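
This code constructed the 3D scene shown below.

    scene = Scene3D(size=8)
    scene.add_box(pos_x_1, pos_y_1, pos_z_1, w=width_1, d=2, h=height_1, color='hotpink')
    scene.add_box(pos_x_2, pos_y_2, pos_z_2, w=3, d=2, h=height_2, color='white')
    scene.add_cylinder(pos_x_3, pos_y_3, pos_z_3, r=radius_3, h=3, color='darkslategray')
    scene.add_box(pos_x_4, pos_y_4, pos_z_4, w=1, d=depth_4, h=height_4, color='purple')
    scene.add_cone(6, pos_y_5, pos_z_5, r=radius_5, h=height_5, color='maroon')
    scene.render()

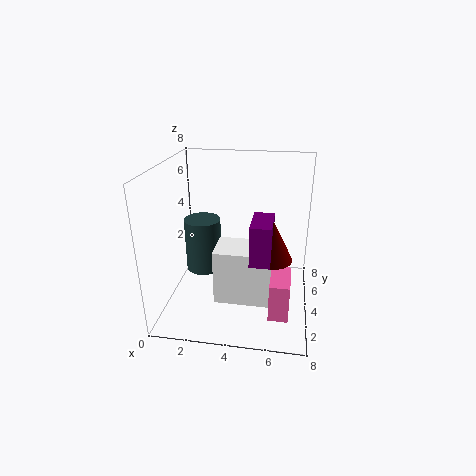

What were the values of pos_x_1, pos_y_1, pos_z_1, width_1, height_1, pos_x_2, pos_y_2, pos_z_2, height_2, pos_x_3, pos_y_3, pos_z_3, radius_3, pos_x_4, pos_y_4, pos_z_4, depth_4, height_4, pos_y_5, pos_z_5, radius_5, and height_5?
pos_x_1 = 6
pos_y_1 = 1
pos_z_1 = 1
width_1 = 1
height_1 = 2
pos_x_2 = 3
pos_y_2 = 2
pos_z_2 = 1
height_2 = 3
pos_x_3 = 2
pos_y_3 = 4
pos_z_3 = 2
radius_3 = 1
pos_x_4 = 5
pos_y_4 = 1
pos_z_4 = 4
depth_4 = 2
height_4 = 2
pos_y_5 = 2
pos_z_5 = 4
radius_5 = 1
height_5 = 2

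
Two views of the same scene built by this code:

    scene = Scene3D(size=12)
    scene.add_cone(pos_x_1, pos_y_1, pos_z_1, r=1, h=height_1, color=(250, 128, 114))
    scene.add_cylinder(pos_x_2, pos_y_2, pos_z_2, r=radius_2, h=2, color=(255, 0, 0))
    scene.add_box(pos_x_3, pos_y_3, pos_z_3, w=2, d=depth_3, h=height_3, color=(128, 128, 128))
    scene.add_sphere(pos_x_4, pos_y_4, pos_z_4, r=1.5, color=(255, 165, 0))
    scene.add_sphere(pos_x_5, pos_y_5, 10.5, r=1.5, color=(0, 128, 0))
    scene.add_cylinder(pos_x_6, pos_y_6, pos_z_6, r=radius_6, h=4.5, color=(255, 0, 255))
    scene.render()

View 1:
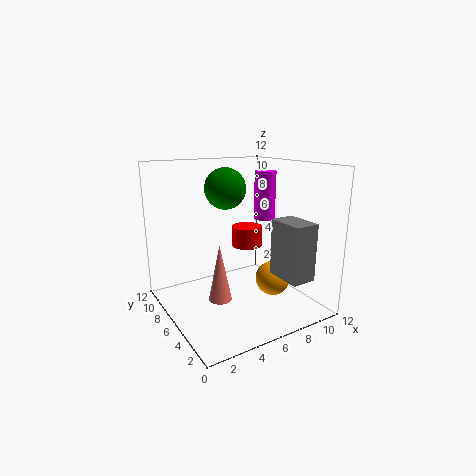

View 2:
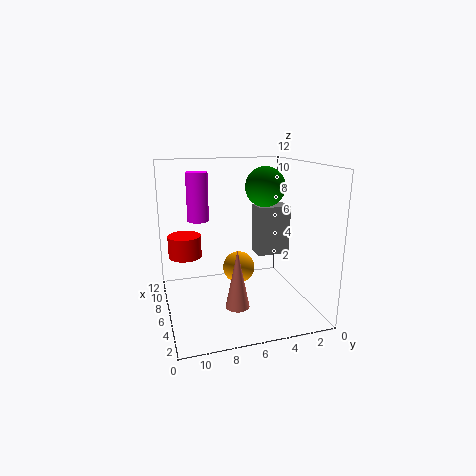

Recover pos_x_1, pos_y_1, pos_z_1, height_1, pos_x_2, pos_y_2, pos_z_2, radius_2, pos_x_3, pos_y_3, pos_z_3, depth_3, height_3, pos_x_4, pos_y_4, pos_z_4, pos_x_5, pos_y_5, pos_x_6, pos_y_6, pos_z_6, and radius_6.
pos_x_1 = 4.5, pos_y_1 = 6.5, pos_z_1 = 0.5, height_1 = 5, pos_x_2 = 9.5, pos_y_2 = 10, pos_z_2 = 3.5, radius_2 = 1.5, pos_x_3 = 7.5, pos_y_3 = 0.5, pos_z_3 = 3.5, depth_3 = 3, height_3 = 4.5, pos_x_4 = 9, pos_y_4 = 5, pos_z_4 = 2, pos_x_5 = 4, pos_y_5 = 4.5, pos_x_6 = 10.5, pos_y_6 = 8.5, pos_z_6 = 6.5, radius_6 = 1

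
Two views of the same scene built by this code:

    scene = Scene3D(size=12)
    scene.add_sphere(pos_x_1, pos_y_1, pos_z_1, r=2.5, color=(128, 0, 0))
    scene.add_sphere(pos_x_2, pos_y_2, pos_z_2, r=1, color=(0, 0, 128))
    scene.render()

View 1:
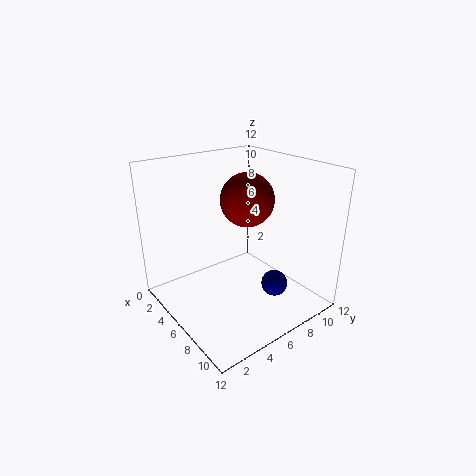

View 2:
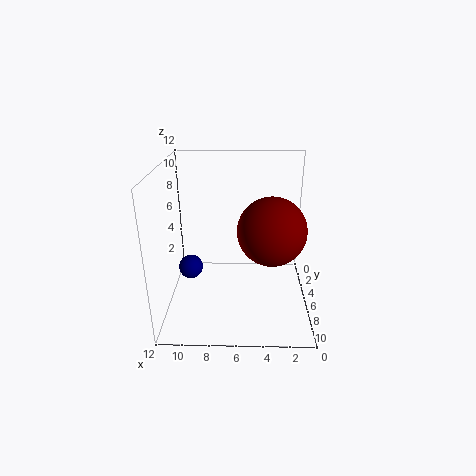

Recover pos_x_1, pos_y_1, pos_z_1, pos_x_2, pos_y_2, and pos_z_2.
pos_x_1 = 3.5, pos_y_1 = 9, pos_z_1 = 8, pos_x_2 = 10, pos_y_2 = 6.5, pos_z_2 = 3.5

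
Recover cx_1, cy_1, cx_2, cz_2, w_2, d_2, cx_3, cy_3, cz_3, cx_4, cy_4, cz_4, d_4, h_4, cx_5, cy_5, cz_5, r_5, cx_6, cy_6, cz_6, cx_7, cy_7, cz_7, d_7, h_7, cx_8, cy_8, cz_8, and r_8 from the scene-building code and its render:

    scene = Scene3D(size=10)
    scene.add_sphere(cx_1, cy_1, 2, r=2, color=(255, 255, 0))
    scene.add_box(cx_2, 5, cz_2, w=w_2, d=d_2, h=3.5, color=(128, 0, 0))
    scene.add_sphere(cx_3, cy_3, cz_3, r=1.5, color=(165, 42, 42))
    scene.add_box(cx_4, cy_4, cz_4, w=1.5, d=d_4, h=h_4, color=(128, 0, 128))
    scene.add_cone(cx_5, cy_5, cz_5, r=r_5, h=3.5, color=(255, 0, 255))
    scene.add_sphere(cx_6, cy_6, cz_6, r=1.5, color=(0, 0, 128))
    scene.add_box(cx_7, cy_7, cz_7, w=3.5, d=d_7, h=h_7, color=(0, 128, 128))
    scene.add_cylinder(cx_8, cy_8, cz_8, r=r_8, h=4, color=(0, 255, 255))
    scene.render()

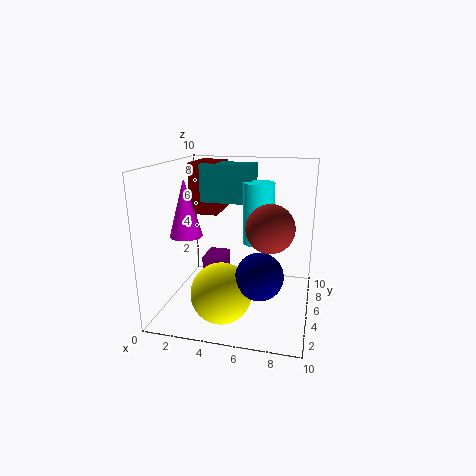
cx_1 = 4.5, cy_1 = 2.5, cx_2 = 1.5, cz_2 = 6.5, w_2 = 2, d_2 = 3, cx_3 = 7.5, cy_3 = 3, cz_3 = 6.5, cx_4 = 2.5, cy_4 = 4.5, cz_4 = 1.5, d_4 = 2, h_4 = 2, cx_5 = 2.5, cy_5 = 2, cz_5 = 6, r_5 = 1, cx_6 = 7, cy_6 = 2.5, cz_6 = 3.5, cx_7 = 2.5, cy_7 = 4.5, cz_7 = 7.5, d_7 = 2, h_7 = 2.5, cx_8 = 6.5, cy_8 = 4.5, cz_8 = 5, r_8 = 1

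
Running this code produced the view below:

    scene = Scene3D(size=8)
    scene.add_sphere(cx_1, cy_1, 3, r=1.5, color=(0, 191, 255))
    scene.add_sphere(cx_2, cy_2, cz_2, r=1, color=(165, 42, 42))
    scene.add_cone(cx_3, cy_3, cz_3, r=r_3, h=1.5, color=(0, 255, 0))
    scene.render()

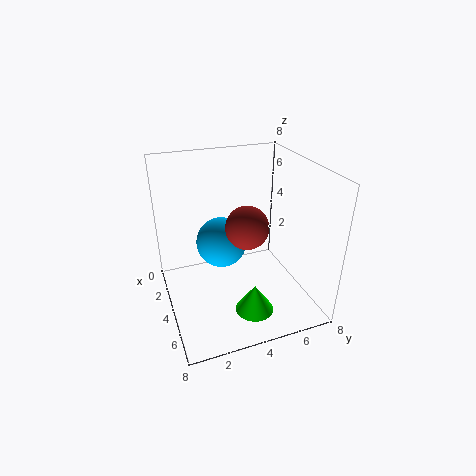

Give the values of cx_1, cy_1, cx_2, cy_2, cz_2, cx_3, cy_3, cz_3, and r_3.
cx_1 = 2.5, cy_1 = 3.5, cx_2 = 6.5, cy_2 = 3.5, cz_2 = 6, cx_3 = 6.5, cy_3 = 4, cz_3 = 1, r_3 = 1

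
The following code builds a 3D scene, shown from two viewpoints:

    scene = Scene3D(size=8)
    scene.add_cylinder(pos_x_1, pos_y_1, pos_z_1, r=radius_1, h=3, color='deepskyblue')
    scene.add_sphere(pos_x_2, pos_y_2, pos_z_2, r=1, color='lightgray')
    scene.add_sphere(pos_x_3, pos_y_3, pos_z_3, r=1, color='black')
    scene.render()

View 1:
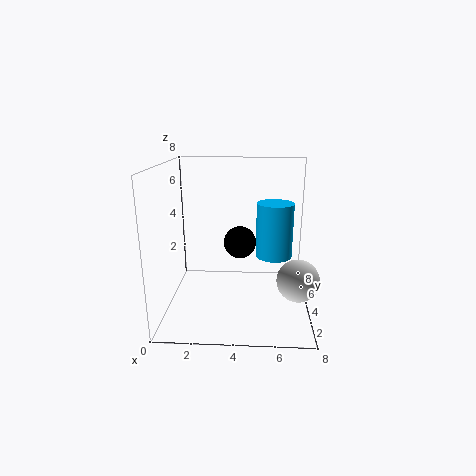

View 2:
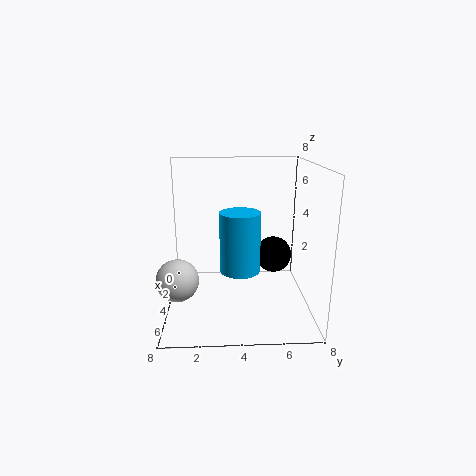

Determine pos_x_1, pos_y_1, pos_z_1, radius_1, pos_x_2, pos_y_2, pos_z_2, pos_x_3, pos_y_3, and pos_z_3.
pos_x_1 = 6; pos_y_1 = 4; pos_z_1 = 3; radius_1 = 1; pos_x_2 = 7; pos_y_2 = 1; pos_z_2 = 3; pos_x_3 = 4; pos_y_3 = 6; pos_z_3 = 3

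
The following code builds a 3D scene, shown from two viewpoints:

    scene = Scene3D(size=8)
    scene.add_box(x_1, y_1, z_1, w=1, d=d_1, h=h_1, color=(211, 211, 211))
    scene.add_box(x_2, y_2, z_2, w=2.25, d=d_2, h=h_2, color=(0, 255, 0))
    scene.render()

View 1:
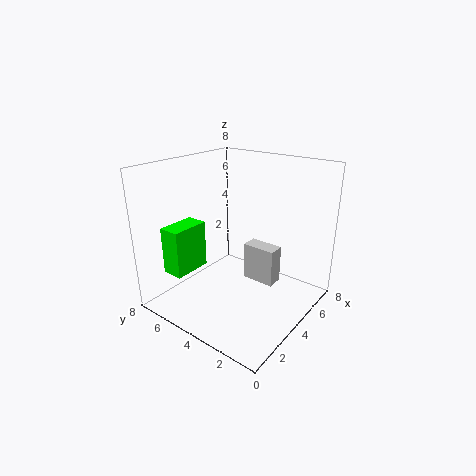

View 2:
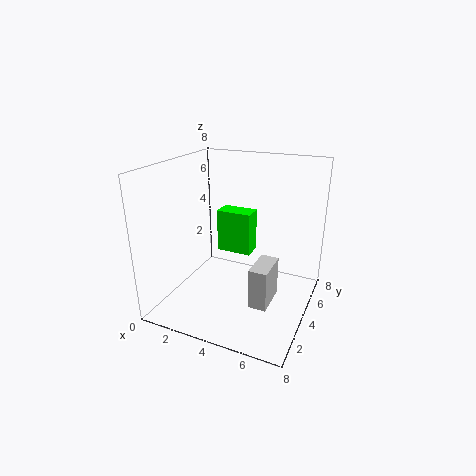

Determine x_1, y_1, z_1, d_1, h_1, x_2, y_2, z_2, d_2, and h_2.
x_1 = 5.25; y_1 = 2.5; z_1 = 0.75; d_1 = 2; h_1 = 2.25; x_2 = 1.5; y_2 = 6.25; z_2 = 1.75; d_2 = 1.25; h_2 = 2.75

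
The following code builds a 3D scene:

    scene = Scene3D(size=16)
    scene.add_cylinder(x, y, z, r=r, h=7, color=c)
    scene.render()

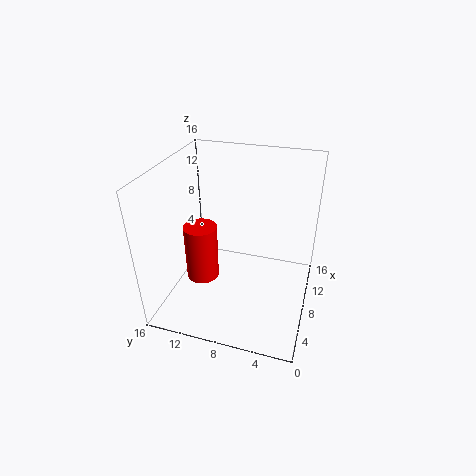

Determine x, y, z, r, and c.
x = 9; y = 13; z = 1; r = 2; c = 'red'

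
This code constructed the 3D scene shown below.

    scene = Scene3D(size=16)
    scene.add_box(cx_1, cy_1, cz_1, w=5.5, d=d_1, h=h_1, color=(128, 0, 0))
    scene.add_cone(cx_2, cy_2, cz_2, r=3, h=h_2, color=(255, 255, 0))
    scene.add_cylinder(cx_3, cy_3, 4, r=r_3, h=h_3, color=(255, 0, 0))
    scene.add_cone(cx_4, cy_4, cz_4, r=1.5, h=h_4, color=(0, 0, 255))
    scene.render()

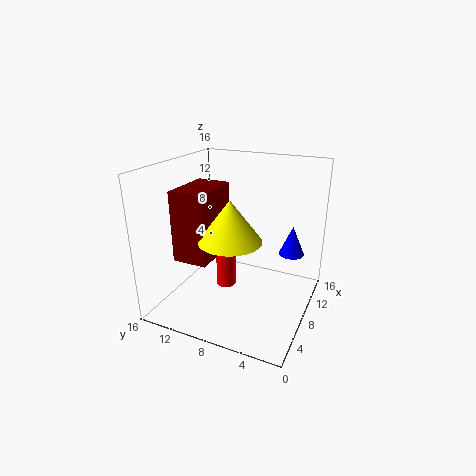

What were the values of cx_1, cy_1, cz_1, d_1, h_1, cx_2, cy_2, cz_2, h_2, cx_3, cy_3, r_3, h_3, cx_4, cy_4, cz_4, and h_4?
cx_1 = 1.5, cy_1 = 8.5, cz_1 = 7.5, d_1 = 3.5, h_1 = 7, cx_2 = 3, cy_2 = 6.5, cz_2 = 10, h_2 = 4, cx_3 = 5, cy_3 = 8, r_3 = 1, h_3 = 3.5, cx_4 = 12.5, cy_4 = 3, cz_4 = 5, h_4 = 3.5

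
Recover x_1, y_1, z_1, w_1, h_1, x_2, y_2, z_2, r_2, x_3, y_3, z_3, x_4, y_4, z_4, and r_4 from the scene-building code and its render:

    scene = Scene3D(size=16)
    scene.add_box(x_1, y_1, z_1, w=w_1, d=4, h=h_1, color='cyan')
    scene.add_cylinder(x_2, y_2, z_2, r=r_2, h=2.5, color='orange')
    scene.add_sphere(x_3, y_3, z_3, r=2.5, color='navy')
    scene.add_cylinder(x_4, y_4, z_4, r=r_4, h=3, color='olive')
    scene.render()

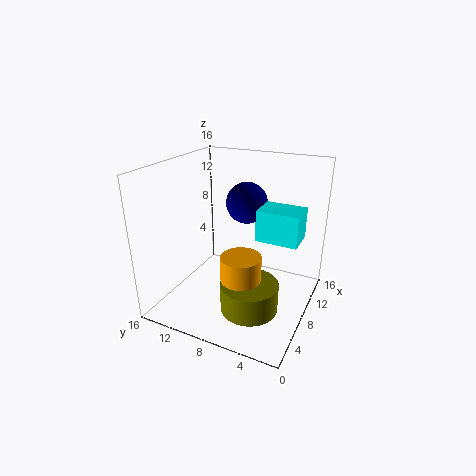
x_1 = 4.5, y_1 = 0.5, z_1 = 10, w_1 = 3, h_1 = 3, x_2 = 3.5, y_2 = 5.5, z_2 = 6, r_2 = 2, x_3 = 12.5, y_3 = 9, z_3 = 10.5, x_4 = 4.5, y_4 = 5, z_4 = 2, r_4 = 3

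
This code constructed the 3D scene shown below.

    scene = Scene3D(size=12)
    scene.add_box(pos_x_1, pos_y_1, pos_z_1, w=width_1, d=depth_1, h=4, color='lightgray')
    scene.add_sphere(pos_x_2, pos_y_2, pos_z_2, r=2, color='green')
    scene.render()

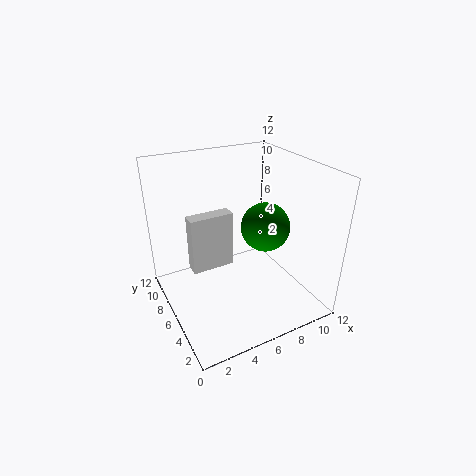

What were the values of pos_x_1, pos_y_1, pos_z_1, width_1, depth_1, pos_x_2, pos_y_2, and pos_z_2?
pos_x_1 = 1; pos_y_1 = 3; pos_z_1 = 6; width_1 = 3; depth_1 = 1; pos_x_2 = 8; pos_y_2 = 5; pos_z_2 = 7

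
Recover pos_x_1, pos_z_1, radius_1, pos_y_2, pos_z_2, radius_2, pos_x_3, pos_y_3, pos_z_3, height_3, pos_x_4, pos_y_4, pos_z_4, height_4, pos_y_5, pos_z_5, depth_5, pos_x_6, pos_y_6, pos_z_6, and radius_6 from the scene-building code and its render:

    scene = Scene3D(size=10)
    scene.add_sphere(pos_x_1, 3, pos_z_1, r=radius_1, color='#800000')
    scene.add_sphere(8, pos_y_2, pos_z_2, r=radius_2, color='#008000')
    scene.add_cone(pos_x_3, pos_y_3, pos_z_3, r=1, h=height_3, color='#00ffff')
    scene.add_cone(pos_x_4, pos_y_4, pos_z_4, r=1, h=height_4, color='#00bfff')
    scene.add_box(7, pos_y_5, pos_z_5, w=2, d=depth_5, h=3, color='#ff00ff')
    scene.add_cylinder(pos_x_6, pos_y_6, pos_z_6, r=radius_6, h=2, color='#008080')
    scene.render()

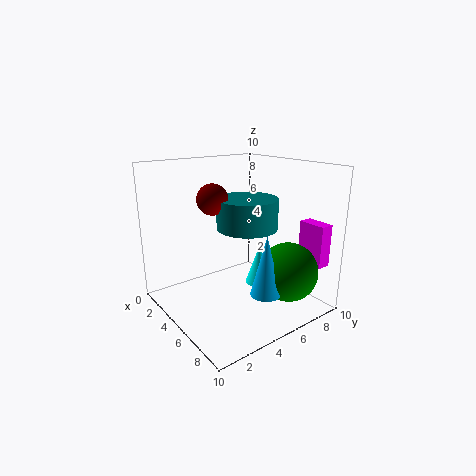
pos_x_1 = 5, pos_z_1 = 8, radius_1 = 1, pos_y_2 = 7, pos_z_2 = 3, radius_2 = 2, pos_x_3 = 5, pos_y_3 = 7, pos_z_3 = 1, height_3 = 3, pos_x_4 = 8, pos_y_4 = 5, pos_z_4 = 2, height_4 = 4, pos_y_5 = 9, pos_z_5 = 3, depth_5 = 1, pos_x_6 = 6, pos_y_6 = 5, pos_z_6 = 6, radius_6 = 2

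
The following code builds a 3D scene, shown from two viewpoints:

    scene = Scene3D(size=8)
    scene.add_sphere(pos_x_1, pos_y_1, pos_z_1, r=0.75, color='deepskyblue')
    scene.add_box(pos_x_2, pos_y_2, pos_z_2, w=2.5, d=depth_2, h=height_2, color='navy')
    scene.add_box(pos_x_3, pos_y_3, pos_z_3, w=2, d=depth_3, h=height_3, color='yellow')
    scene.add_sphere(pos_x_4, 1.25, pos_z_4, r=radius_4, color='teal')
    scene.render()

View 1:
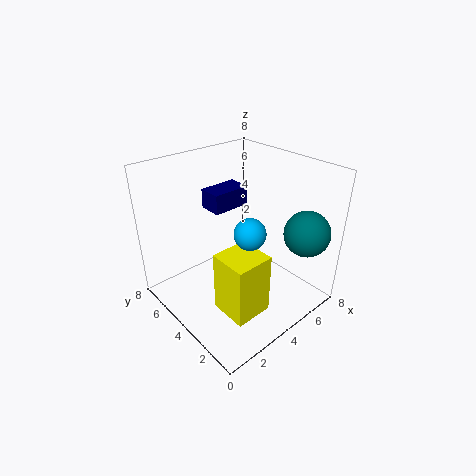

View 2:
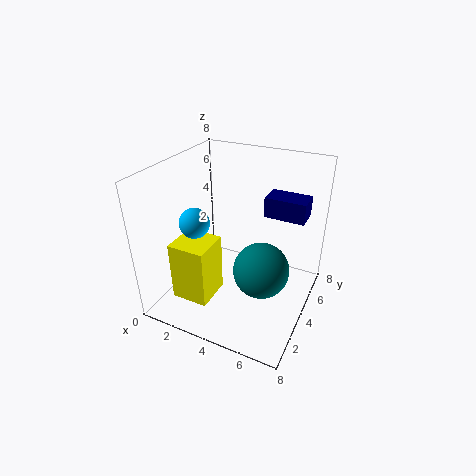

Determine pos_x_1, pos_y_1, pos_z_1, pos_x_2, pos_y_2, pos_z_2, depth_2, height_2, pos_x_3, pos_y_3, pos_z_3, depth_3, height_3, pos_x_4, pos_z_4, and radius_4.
pos_x_1 = 2.75, pos_y_1 = 1.75, pos_z_1 = 5.75, pos_x_2 = 4.5, pos_y_2 = 6.5, pos_z_2 = 4.25, depth_2 = 1.5, height_2 = 1.25, pos_x_3 = 1.5, pos_y_3 = 1, pos_z_3 = 1.25, depth_3 = 2, height_3 = 3.25, pos_x_4 = 6.5, pos_z_4 = 4.5, radius_4 = 1.25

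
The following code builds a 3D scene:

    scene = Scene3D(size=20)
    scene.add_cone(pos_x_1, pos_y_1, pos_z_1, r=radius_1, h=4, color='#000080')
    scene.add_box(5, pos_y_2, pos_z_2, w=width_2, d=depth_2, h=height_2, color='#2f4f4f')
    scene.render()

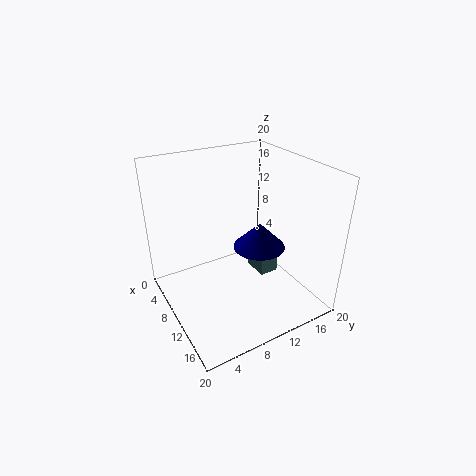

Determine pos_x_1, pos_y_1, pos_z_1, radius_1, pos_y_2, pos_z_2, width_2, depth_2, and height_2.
pos_x_1 = 8; pos_y_1 = 15; pos_z_1 = 6; radius_1 = 4; pos_y_2 = 15; pos_z_2 = 1; width_2 = 4; depth_2 = 3; height_2 = 4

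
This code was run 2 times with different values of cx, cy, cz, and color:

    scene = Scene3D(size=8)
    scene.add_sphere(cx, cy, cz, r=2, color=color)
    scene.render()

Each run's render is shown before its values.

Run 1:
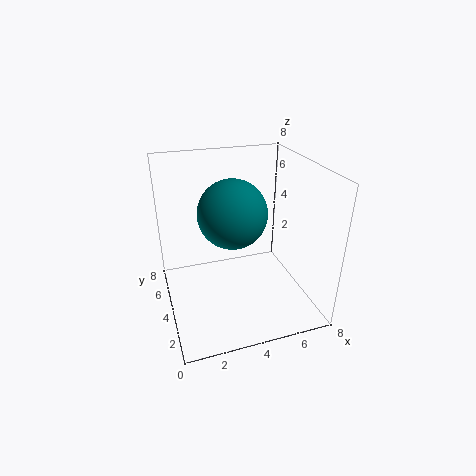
cx = 4; cy = 5; cz = 5; color = 'teal'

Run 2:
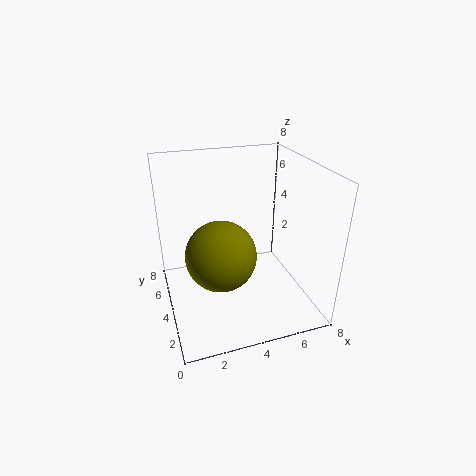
cx = 3; cy = 4; cz = 3; color = 'olive'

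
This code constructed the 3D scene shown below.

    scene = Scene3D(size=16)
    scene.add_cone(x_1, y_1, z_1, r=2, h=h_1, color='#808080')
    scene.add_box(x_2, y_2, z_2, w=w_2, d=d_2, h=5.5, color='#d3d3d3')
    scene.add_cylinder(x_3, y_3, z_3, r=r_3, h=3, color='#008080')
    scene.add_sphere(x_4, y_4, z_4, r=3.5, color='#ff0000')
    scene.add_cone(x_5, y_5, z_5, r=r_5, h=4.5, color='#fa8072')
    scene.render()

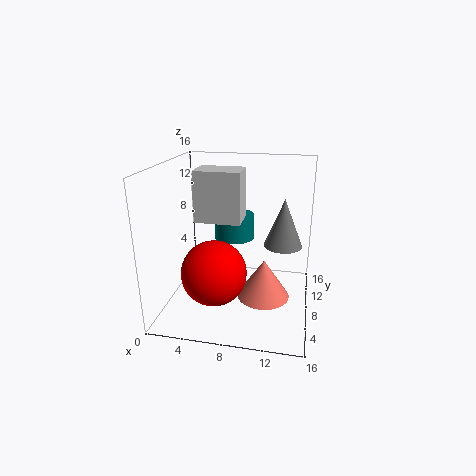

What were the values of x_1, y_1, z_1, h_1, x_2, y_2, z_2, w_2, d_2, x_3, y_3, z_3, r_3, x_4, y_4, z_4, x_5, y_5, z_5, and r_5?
x_1 = 13; y_1 = 7; z_1 = 8; h_1 = 5; x_2 = 3.5; y_2 = 6.5; z_2 = 10; w_2 = 5; d_2 = 3.5; x_3 = 6.5; y_3 = 13; z_3 = 6; r_3 = 2.5; x_4 = 6; y_4 = 5; z_4 = 5; x_5 = 11; y_5 = 8; z_5 = 1; r_5 = 3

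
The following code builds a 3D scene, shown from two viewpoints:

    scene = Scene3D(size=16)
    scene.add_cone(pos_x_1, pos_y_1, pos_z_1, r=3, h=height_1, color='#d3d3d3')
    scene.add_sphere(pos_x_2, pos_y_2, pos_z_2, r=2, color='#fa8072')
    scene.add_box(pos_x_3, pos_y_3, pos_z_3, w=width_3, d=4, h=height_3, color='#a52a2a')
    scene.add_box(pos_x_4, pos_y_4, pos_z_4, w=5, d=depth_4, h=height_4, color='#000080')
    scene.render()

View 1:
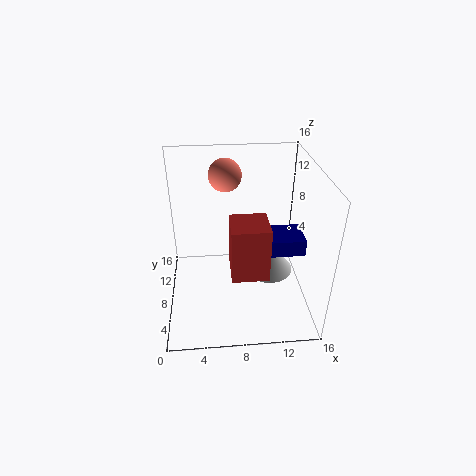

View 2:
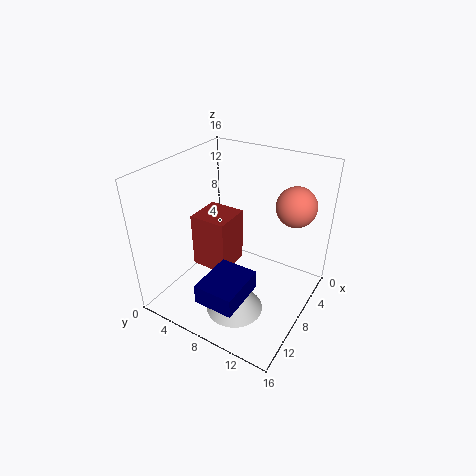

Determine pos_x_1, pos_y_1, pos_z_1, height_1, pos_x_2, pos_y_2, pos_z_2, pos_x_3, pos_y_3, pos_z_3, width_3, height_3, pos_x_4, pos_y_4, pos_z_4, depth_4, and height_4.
pos_x_1 = 12, pos_y_1 = 10, pos_z_1 = 2, height_1 = 4, pos_x_2 = 7, pos_y_2 = 14, pos_z_2 = 13, pos_x_3 = 7, pos_y_3 = 4, pos_z_3 = 5, width_3 = 4, height_3 = 6, pos_x_4 = 11, pos_y_4 = 8, pos_z_4 = 5, depth_4 = 4, height_4 = 2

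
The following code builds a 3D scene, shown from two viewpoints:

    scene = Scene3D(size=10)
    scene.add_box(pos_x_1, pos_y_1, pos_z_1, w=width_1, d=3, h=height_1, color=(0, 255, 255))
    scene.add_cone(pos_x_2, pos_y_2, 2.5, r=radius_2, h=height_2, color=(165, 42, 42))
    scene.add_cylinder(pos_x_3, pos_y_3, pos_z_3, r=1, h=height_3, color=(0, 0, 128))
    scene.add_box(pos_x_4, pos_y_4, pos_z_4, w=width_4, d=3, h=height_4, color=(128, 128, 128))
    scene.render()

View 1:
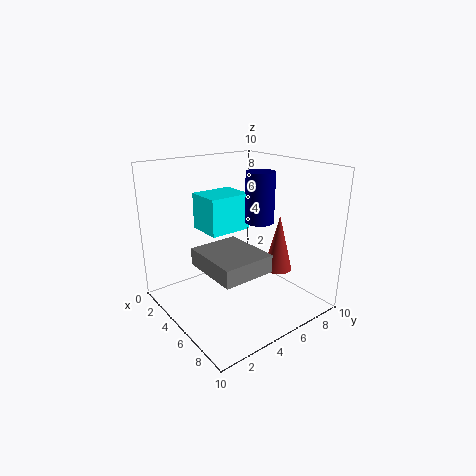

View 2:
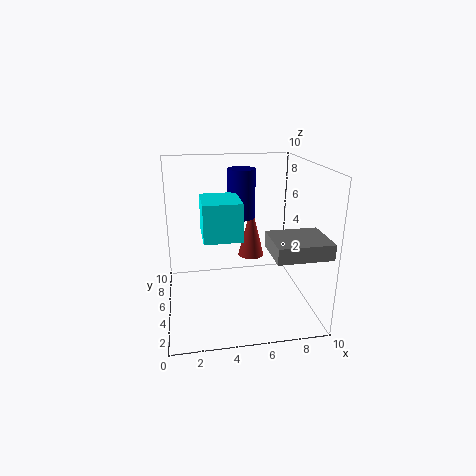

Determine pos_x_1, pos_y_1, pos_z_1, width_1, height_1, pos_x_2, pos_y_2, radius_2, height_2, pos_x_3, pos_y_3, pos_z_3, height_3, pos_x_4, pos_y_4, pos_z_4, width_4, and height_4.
pos_x_1 = 2.5, pos_y_1 = 3, pos_z_1 = 5.5, width_1 = 2.5, height_1 = 2.5, pos_x_2 = 6.5, pos_y_2 = 7.5, radius_2 = 1, height_2 = 4, pos_x_3 = 5.5, pos_y_3 = 6.5, pos_z_3 = 6, height_3 = 3.5, pos_x_4 = 6.5, pos_y_4 = 0.5, pos_z_4 = 5, width_4 = 3.5, height_4 = 1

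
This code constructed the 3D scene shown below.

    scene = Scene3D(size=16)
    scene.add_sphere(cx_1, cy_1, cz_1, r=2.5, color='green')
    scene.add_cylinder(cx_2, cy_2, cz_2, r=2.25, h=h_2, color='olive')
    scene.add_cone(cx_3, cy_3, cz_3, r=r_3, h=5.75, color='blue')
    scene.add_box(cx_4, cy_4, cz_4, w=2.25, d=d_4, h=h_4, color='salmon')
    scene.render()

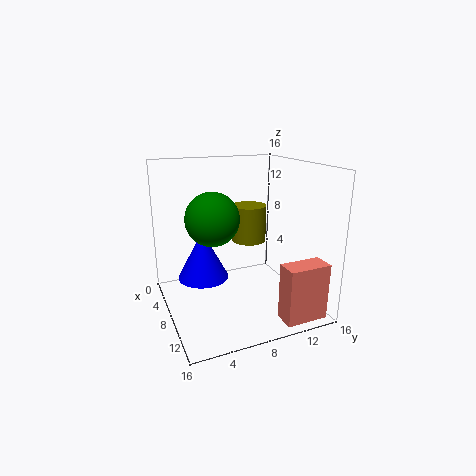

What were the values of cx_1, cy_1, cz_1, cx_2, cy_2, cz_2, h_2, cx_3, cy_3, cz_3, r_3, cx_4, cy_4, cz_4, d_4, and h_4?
cx_1 = 12, cy_1 = 3.75, cz_1 = 11.75, cx_2 = 2.25, cy_2 = 12, cz_2 = 5.25, h_2 = 4.75, cx_3 = 5, cy_3 = 4.75, cz_3 = 2.5, r_3 = 3, cx_4 = 13.5, cy_4 = 10.25, cz_4 = 0.75, d_4 = 4.5, h_4 = 6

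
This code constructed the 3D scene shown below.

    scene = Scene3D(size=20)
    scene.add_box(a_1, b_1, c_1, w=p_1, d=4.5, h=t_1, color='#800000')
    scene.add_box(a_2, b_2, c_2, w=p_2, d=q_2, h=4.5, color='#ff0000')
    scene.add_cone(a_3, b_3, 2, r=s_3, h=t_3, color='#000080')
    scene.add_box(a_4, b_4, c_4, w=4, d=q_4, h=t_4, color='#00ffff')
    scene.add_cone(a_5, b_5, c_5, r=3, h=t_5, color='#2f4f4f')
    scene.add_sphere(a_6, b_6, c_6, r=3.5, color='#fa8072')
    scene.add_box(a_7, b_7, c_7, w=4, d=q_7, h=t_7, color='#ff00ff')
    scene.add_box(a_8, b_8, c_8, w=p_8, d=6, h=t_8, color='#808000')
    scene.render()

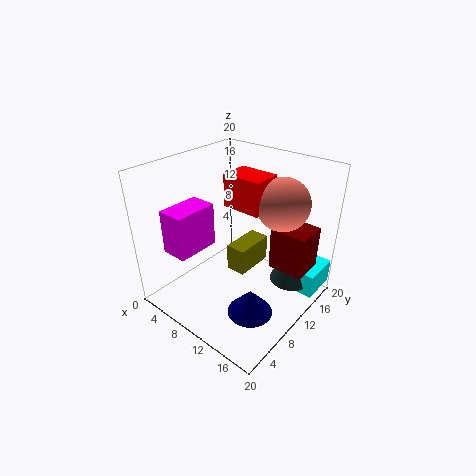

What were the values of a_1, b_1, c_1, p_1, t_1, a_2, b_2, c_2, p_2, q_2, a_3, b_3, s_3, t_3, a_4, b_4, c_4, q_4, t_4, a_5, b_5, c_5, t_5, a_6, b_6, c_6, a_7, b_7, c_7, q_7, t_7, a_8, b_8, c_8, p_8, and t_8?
a_1 = 14
b_1 = 12
c_1 = 6
p_1 = 5
t_1 = 6
a_2 = 8
b_2 = 9.5
c_2 = 14.5
p_2 = 5.5
q_2 = 4
a_3 = 15
b_3 = 6.5
s_3 = 3
t_3 = 3.5
a_4 = 16
b_4 = 14
c_4 = 2
q_4 = 5.5
t_4 = 3.5
a_5 = 16
b_5 = 15
c_5 = 3
t_5 = 7
a_6 = 15
b_6 = 13
c_6 = 15.5
a_7 = 1
b_7 = 4
c_7 = 7
q_7 = 6.5
t_7 = 6.5
a_8 = 7.5
b_8 = 10.5
c_8 = 3.5
p_8 = 3
t_8 = 4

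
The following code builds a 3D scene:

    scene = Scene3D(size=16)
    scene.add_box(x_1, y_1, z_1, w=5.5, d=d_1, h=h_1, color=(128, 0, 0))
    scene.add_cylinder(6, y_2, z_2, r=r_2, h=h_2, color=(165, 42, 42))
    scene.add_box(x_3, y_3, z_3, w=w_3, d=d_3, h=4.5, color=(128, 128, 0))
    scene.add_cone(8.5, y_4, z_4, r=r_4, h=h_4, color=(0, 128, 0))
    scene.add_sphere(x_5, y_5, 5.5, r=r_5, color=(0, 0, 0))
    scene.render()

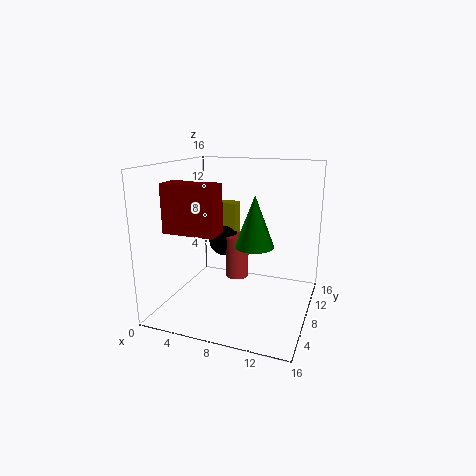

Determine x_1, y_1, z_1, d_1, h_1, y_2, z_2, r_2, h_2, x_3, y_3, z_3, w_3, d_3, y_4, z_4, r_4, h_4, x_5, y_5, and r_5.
x_1 = 2
y_1 = 2.5
z_1 = 9.5
d_1 = 2.5
h_1 = 5
y_2 = 13
z_2 = 1
r_2 = 1.5
h_2 = 5.5
x_3 = 1.5
y_3 = 13.5
z_3 = 6
w_3 = 4
d_3 = 2
y_4 = 12.5
z_4 = 5.5
r_4 = 2.5
h_4 = 6.5
x_5 = 4
y_5 = 13.5
r_5 = 2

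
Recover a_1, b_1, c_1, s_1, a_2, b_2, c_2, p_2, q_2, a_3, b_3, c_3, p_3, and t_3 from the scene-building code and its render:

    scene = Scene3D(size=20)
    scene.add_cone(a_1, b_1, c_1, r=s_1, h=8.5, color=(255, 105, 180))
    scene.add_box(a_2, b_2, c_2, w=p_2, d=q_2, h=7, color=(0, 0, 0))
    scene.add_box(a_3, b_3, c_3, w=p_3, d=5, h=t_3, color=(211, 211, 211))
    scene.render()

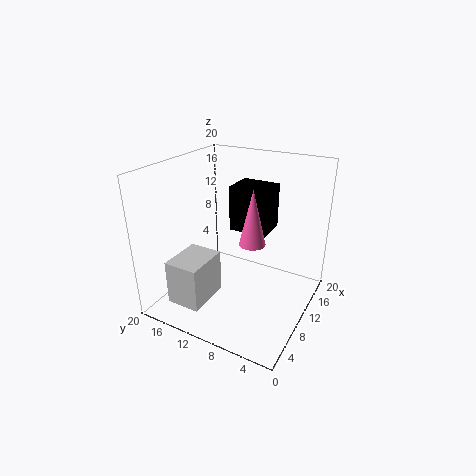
a_1 = 13.5
b_1 = 9.5
c_1 = 7.5
s_1 = 2
a_2 = 14.5
b_2 = 8
c_2 = 8.5
p_2 = 5
q_2 = 6
a_3 = 3.5
b_3 = 13
c_3 = 0.5
p_3 = 6.5
t_3 = 6.5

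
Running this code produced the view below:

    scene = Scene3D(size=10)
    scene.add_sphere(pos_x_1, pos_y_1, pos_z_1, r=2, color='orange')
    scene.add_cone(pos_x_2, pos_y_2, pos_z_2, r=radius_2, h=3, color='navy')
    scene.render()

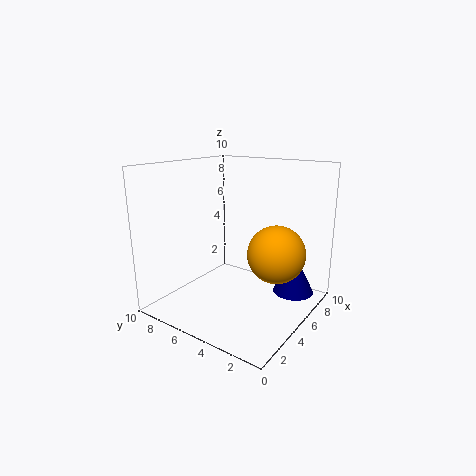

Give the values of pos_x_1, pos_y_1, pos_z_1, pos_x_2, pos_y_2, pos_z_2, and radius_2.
pos_x_1 = 6, pos_y_1 = 2.5, pos_z_1 = 4, pos_x_2 = 8, pos_y_2 = 2, pos_z_2 = 0.5, radius_2 = 1.5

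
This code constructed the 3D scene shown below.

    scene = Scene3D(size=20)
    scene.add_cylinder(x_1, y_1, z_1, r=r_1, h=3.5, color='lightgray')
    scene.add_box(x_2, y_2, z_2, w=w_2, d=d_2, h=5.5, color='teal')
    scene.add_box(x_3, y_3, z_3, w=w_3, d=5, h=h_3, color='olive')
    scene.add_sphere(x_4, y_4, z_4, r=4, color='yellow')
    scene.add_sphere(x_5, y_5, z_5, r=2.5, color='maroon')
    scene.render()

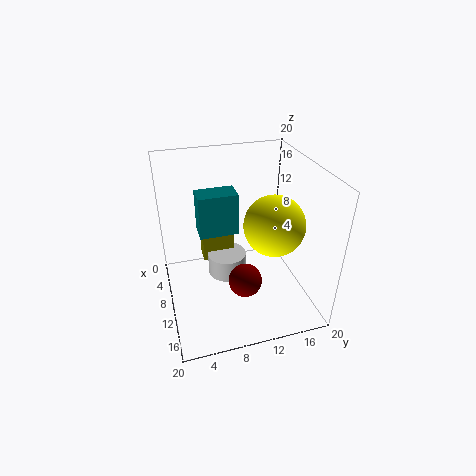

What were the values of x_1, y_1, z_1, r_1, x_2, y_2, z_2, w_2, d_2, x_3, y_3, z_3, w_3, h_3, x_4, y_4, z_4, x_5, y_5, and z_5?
x_1 = 5.5; y_1 = 9.5; z_1 = 1; r_1 = 3; x_2 = 9; y_2 = 4.5; z_2 = 12; w_2 = 3; d_2 = 5; x_3 = 2; y_3 = 6; z_3 = 3; w_3 = 2.5; h_3 = 5; x_4 = 13; y_4 = 14; z_4 = 13; x_5 = 10.5; y_5 = 11; z_5 = 2.5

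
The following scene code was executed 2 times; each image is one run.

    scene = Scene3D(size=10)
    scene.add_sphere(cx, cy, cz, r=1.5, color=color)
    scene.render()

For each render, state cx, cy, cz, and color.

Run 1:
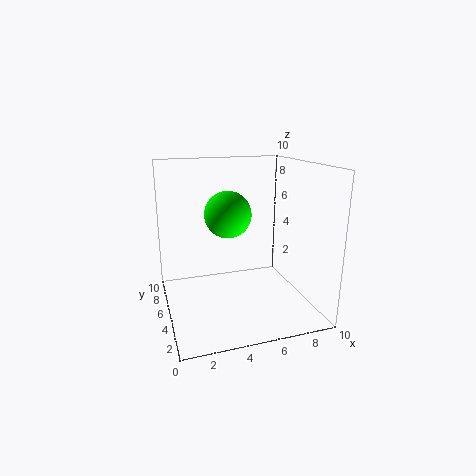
cx = 4; cy = 4; cz = 7; color = 'lime'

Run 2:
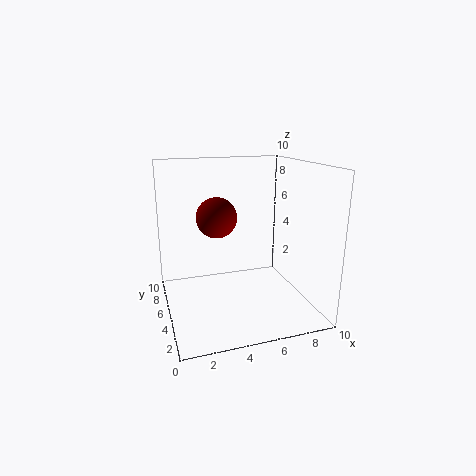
cx = 4; cy = 7; cz = 6; color = 'maroon'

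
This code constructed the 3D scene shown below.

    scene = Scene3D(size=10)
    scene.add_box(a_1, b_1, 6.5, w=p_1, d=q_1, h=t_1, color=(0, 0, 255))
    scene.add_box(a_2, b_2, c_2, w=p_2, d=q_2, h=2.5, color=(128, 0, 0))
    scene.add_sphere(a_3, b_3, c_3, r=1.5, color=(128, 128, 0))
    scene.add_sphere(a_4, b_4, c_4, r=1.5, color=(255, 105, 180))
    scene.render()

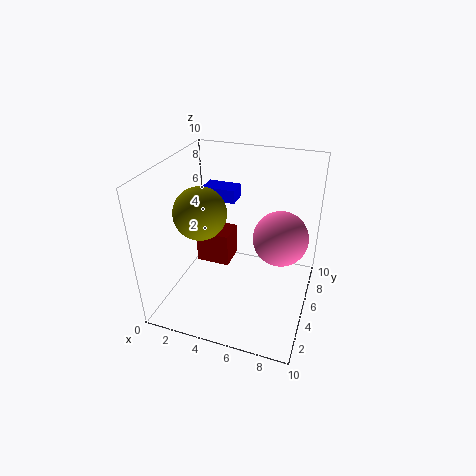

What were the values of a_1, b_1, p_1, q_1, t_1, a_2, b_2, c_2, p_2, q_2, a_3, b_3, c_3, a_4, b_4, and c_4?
a_1 = 1.5; b_1 = 7; p_1 = 2.5; q_1 = 1.5; t_1 = 1; a_2 = 1.5; b_2 = 5.5; c_2 = 2; p_2 = 2.5; q_2 = 2; a_3 = 4; b_3 = 1.5; c_3 = 8.5; a_4 = 8.5; b_4 = 2; c_4 = 7.5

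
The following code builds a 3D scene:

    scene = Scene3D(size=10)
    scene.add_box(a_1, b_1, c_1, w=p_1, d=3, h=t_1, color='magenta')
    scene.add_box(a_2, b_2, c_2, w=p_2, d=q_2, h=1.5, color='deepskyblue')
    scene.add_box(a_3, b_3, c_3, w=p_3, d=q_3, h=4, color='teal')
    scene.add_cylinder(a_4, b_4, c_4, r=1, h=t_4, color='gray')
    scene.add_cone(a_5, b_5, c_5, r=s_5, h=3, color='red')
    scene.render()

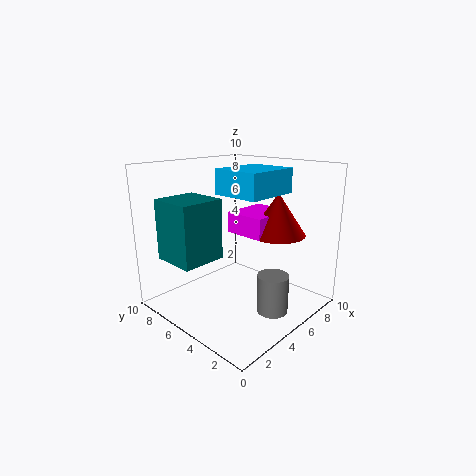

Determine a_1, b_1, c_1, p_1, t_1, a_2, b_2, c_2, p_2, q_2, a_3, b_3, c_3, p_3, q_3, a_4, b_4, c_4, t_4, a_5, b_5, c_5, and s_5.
a_1 = 5.5
b_1 = 3.5
c_1 = 5
p_1 = 3.5
t_1 = 1.5
a_2 = 2.5
b_2 = 1.5
c_2 = 8.5
p_2 = 3.5
q_2 = 3
a_3 = 0.5
b_3 = 5
c_3 = 4
p_3 = 3
q_3 = 3
a_4 = 4.5
b_4 = 1.5
c_4 = 1
t_4 = 2.5
a_5 = 7.5
b_5 = 3.5
c_5 = 5
s_5 = 2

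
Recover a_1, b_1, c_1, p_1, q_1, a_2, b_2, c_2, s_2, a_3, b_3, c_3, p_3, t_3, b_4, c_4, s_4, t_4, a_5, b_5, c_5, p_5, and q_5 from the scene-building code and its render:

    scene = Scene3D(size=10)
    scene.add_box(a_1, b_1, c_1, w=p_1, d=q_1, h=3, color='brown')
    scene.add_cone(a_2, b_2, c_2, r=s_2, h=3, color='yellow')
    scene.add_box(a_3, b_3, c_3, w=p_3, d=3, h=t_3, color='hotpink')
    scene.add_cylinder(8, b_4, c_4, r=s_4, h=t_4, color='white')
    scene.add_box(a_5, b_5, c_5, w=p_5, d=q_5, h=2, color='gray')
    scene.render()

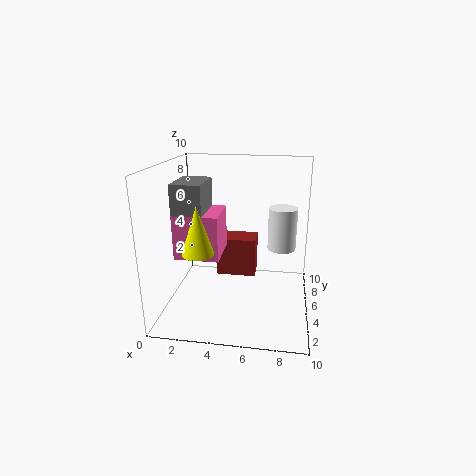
a_1 = 3; b_1 = 7; c_1 = 1; p_1 = 3; q_1 = 2; a_2 = 3; b_2 = 2; c_2 = 5; s_2 = 1; a_3 = 1; b_3 = 3; c_3 = 4; p_3 = 3; t_3 = 3; b_4 = 6; c_4 = 4; s_4 = 1; t_4 = 3; a_5 = 1; b_5 = 3; c_5 = 7; p_5 = 2; q_5 = 3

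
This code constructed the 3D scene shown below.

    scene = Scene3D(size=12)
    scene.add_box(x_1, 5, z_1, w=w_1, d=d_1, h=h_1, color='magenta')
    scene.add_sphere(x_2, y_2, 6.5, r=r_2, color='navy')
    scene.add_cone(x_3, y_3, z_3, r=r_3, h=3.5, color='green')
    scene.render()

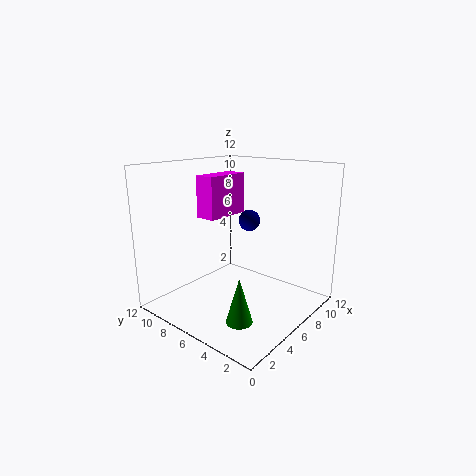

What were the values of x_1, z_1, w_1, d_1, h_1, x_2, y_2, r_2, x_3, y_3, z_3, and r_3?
x_1 = 2, z_1 = 8.5, w_1 = 3.5, d_1 = 1.5, h_1 = 3, x_2 = 9.5, y_2 = 7.5, r_2 = 1, x_3 = 2.5, y_3 = 3, z_3 = 1, r_3 = 1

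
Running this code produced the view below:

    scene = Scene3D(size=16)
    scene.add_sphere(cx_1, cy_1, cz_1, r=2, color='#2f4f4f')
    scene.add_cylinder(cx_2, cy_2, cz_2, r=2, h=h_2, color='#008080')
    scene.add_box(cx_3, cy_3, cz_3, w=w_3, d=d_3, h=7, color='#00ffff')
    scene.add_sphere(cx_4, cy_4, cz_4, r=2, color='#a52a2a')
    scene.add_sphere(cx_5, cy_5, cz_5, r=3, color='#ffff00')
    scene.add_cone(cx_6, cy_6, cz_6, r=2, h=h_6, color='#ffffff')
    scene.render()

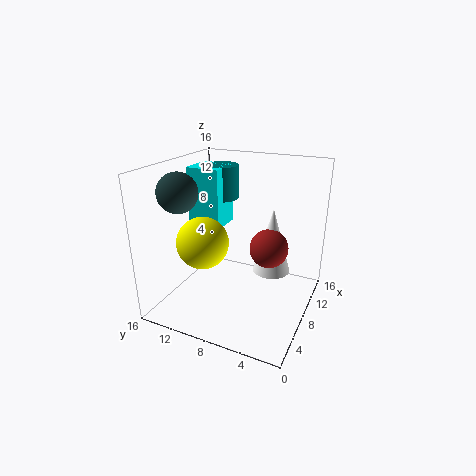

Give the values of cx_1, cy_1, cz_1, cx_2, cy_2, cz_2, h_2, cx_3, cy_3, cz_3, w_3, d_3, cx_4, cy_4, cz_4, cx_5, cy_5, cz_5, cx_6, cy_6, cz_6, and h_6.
cx_1 = 3, cy_1 = 12, cz_1 = 14, cx_2 = 12, cy_2 = 12, cz_2 = 11, h_2 = 4, cx_3 = 9, cy_3 = 11, cz_3 = 8, w_3 = 4, d_3 = 4, cx_4 = 7, cy_4 = 4, cz_4 = 8, cx_5 = 7, cy_5 = 12, cz_5 = 7, cx_6 = 8, cy_6 = 4, cz_6 = 5, h_6 = 7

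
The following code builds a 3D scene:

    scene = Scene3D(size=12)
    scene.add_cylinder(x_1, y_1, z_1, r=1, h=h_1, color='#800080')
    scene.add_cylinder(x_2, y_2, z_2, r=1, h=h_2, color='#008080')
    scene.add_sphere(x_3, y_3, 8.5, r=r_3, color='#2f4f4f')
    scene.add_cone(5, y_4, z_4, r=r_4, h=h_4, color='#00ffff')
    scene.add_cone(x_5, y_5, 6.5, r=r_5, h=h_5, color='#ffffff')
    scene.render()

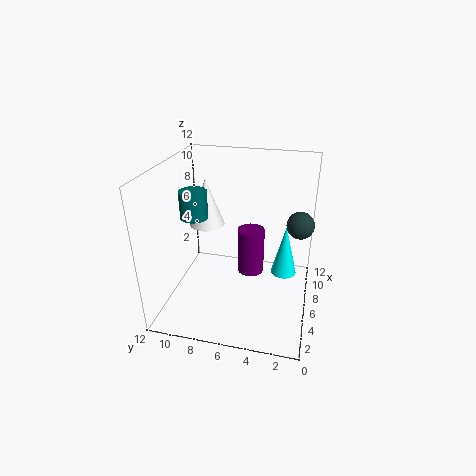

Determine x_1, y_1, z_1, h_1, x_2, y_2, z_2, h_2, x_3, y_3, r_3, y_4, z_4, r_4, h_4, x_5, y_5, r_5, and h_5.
x_1 = 4; y_1 = 4.5; z_1 = 4.5; h_1 = 3.5; x_2 = 3; y_2 = 8.5; z_2 = 9; h_2 = 2; x_3 = 4.5; y_3 = 1; r_3 = 1; y_4 = 2; z_4 = 4; r_4 = 1; h_4 = 4; x_5 = 7; y_5 = 9; r_5 = 1.5; h_5 = 4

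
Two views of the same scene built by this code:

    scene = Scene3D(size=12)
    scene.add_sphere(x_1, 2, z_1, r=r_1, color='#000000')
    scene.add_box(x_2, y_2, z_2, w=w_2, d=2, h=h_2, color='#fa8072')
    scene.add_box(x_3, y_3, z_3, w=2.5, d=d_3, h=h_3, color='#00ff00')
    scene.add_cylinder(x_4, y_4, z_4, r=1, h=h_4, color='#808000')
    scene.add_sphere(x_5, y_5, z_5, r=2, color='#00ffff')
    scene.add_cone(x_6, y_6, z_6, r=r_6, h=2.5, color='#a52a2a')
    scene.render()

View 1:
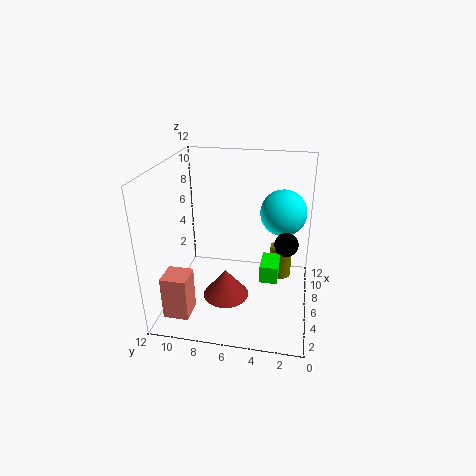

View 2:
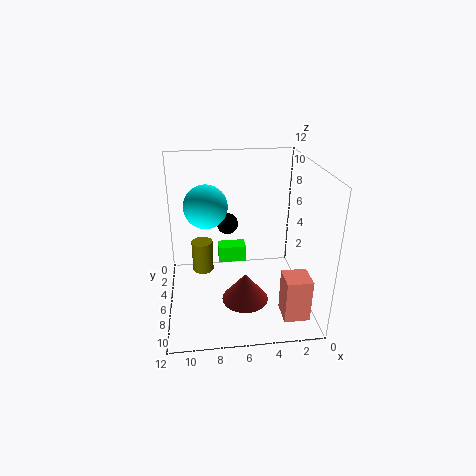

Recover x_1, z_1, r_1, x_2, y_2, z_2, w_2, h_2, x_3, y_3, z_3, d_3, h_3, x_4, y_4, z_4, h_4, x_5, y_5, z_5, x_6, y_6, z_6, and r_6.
x_1 = 6.5
z_1 = 5.5
r_1 = 1
x_2 = 1
y_2 = 9
z_2 = 1
w_2 = 2
h_2 = 3.5
x_3 = 5
y_3 = 2.5
z_3 = 2.5
d_3 = 1.5
h_3 = 1.5
x_4 = 9
y_4 = 2.5
z_4 = 1
h_4 = 3
x_5 = 8.5
y_5 = 2.5
z_5 = 7.5
x_6 = 5.5
y_6 = 7
z_6 = 0.5
r_6 = 2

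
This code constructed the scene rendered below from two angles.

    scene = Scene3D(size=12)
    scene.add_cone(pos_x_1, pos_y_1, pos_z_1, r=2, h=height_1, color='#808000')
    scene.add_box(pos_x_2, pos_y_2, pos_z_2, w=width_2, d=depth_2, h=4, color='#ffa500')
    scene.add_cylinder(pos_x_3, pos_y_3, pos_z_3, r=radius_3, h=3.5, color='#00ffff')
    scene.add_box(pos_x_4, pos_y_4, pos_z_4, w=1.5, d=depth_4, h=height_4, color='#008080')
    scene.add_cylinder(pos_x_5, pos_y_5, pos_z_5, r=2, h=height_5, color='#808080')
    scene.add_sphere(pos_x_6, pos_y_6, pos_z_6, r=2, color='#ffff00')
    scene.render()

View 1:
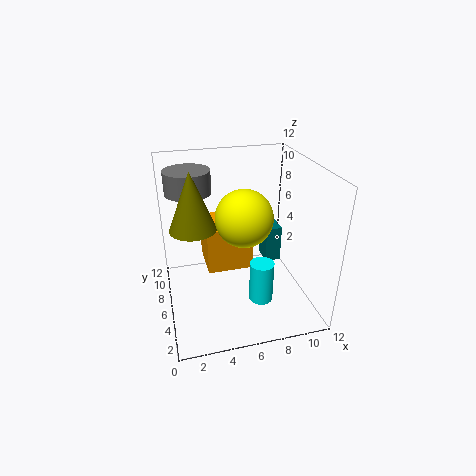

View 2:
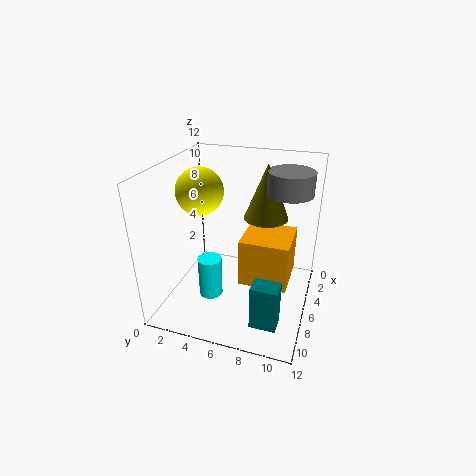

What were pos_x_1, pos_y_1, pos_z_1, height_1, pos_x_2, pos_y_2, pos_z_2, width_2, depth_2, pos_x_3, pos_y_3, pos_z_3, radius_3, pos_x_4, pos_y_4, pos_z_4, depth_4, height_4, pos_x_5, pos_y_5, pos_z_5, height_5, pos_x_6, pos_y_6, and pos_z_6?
pos_x_1 = 2.5
pos_y_1 = 7.5
pos_z_1 = 6.5
height_1 = 5
pos_x_2 = 3.5
pos_y_2 = 6.5
pos_z_2 = 2.5
width_2 = 4
depth_2 = 4
pos_x_3 = 7.5
pos_y_3 = 4
pos_z_3 = 1
radius_3 = 1
pos_x_4 = 9.5
pos_y_4 = 8.5
pos_z_4 = 1.5
depth_4 = 2
height_4 = 3.5
pos_x_5 = 2.5
pos_y_5 = 9.5
pos_z_5 = 9
height_5 = 2
pos_x_6 = 5.5
pos_y_6 = 2.5
pos_z_6 = 9.5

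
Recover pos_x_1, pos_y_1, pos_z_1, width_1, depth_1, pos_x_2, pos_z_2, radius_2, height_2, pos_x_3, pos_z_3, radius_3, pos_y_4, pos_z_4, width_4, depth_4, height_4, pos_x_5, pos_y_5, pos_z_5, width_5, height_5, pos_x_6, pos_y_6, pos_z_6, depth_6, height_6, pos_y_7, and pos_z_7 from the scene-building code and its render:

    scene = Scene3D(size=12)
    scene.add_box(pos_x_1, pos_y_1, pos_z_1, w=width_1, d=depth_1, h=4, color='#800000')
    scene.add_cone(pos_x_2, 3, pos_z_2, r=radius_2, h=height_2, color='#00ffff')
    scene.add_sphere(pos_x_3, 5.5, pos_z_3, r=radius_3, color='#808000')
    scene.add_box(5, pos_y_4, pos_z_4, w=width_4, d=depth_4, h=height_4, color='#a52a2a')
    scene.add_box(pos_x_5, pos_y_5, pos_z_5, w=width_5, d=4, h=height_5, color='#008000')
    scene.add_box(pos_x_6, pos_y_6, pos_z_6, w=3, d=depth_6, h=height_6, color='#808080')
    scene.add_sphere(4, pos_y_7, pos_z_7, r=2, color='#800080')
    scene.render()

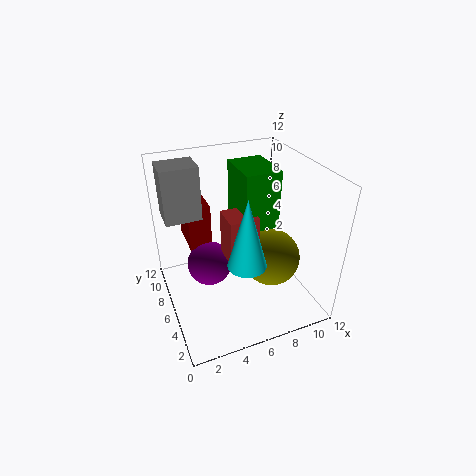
pos_x_1 = 2.5, pos_y_1 = 8.5, pos_z_1 = 4, width_1 = 2, depth_1 = 3.5, pos_x_2 = 5.5, pos_z_2 = 5.5, radius_2 = 1.5, height_2 = 5.5, pos_x_3 = 9, pos_z_3 = 3.5, radius_3 = 2.5, pos_y_4 = 5, pos_z_4 = 4, width_4 = 2.5, depth_4 = 2.5, height_4 = 4, pos_x_5 = 6.5, pos_y_5 = 5.5, pos_z_5 = 6.5, width_5 = 3, height_5 = 5, pos_x_6 = 0.5, pos_y_6 = 7.5, pos_z_6 = 7.5, depth_6 = 2.5, height_6 = 4.5, pos_y_7 = 8, pos_z_7 = 2.5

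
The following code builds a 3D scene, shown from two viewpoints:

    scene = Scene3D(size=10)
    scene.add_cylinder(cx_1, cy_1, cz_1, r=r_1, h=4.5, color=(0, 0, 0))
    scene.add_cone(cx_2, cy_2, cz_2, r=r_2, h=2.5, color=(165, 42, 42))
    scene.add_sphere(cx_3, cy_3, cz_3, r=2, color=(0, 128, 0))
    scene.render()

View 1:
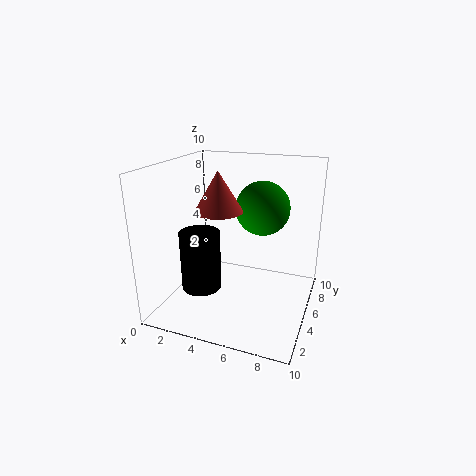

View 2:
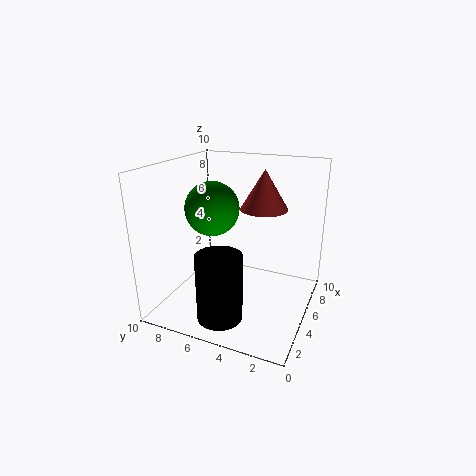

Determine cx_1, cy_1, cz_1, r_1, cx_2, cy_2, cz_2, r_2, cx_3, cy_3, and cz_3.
cx_1 = 2, cy_1 = 5, cz_1 = 0.5, r_1 = 1.5, cx_2 = 4.5, cy_2 = 3, cz_2 = 7.5, r_2 = 1.5, cx_3 = 6, cy_3 = 7.5, cz_3 = 6.5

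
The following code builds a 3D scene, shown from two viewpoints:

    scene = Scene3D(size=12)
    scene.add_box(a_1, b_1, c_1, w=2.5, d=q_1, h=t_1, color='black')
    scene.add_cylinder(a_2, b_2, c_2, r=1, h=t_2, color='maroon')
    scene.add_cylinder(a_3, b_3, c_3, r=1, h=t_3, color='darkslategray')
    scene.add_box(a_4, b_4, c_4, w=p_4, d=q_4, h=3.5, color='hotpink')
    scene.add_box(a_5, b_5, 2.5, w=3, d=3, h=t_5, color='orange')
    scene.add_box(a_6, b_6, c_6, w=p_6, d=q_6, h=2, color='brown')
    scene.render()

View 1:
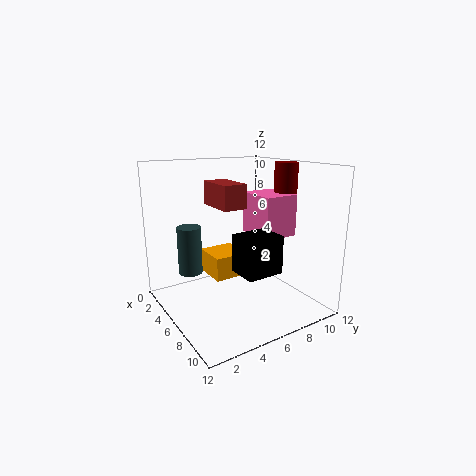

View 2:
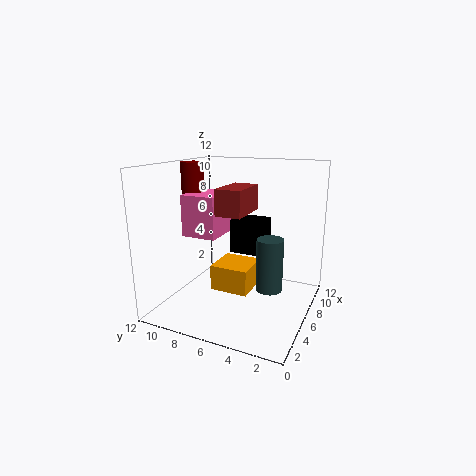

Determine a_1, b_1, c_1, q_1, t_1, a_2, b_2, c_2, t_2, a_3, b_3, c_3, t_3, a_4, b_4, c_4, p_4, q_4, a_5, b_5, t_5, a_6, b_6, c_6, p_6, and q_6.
a_1 = 7.5; b_1 = 4.5; c_1 = 4; q_1 = 3; t_1 = 3; a_2 = 6.5; b_2 = 10.5; c_2 = 7; t_2 = 5; a_3 = 4; b_3 = 2.5; c_3 = 3; t_3 = 4; a_4 = 4.5; b_4 = 7.5; c_4 = 6; p_4 = 3.5; q_4 = 3; a_5 = 3; b_5 = 4; t_5 = 2; a_6 = 3; b_6 = 4.5; c_6 = 8.5; p_6 = 3.5; q_6 = 2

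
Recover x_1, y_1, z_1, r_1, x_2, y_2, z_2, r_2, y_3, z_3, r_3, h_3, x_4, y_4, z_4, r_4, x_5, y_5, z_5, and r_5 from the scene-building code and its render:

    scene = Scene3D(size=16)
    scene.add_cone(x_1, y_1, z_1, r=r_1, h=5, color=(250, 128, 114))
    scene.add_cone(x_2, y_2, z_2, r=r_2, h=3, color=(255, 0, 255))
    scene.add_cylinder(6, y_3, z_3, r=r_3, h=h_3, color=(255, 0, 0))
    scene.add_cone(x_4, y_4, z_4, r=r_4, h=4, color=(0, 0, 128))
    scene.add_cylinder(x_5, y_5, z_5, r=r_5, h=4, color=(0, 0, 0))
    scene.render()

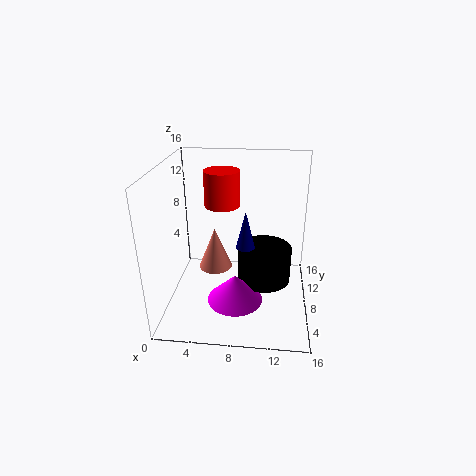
x_1 = 5, y_1 = 10, z_1 = 3, r_1 = 2, x_2 = 8, y_2 = 5, z_2 = 2, r_2 = 3, y_3 = 10, z_3 = 11, r_3 = 2, h_3 = 4, x_4 = 9, y_4 = 6, z_4 = 8, r_4 = 1, x_5 = 11, y_5 = 8, z_5 = 3, r_5 = 3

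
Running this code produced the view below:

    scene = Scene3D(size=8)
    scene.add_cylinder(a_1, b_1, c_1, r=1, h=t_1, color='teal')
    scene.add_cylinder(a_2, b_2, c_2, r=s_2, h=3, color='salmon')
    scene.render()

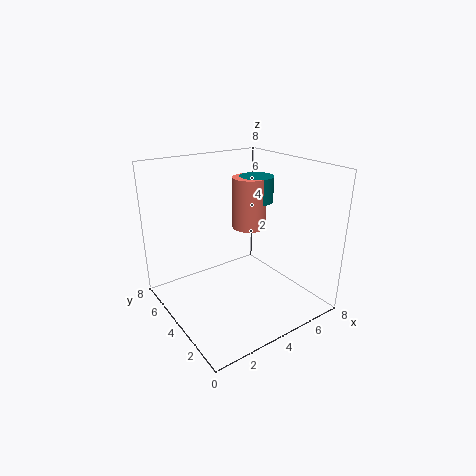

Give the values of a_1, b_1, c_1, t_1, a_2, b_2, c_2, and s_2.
a_1 = 6; b_1 = 5; c_1 = 5.5; t_1 = 1.5; a_2 = 5.5; b_2 = 5; c_2 = 4; s_2 = 1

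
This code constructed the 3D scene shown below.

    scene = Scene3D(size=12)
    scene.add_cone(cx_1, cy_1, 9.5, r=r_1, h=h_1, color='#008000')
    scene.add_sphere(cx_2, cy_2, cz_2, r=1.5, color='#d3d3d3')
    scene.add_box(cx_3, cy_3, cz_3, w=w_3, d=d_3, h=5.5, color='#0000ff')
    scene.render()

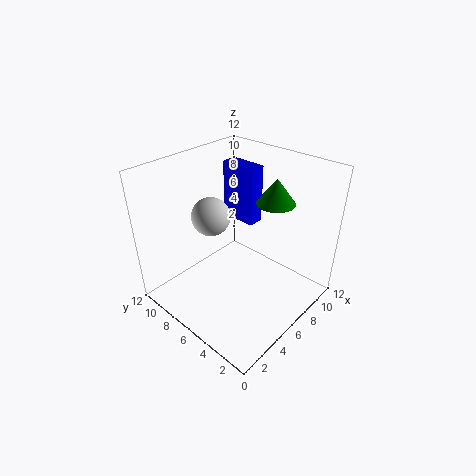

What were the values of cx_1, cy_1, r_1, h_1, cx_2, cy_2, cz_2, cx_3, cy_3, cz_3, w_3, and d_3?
cx_1 = 7.5; cy_1 = 3.5; r_1 = 1.5; h_1 = 2; cx_2 = 4; cy_2 = 7; cz_2 = 8.5; cx_3 = 9.5; cy_3 = 7.5; cz_3 = 5; w_3 = 1.5; d_3 = 3.5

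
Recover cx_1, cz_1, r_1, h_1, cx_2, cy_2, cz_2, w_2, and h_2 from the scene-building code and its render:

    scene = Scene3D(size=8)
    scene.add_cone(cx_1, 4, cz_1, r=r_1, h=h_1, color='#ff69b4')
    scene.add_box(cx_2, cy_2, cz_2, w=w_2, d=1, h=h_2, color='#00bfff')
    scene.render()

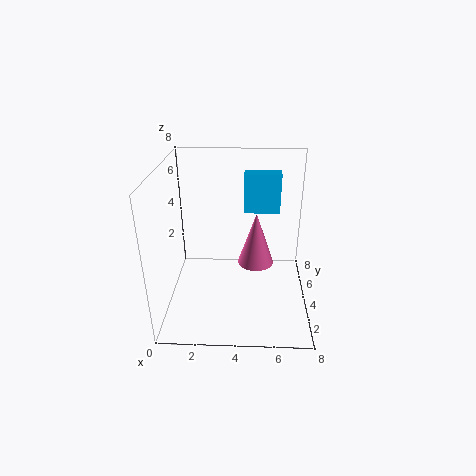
cx_1 = 5; cz_1 = 2.5; r_1 = 1; h_1 = 3; cx_2 = 4.25; cy_2 = 6.75; cz_2 = 4.25; w_2 = 2.25; h_2 = 2.5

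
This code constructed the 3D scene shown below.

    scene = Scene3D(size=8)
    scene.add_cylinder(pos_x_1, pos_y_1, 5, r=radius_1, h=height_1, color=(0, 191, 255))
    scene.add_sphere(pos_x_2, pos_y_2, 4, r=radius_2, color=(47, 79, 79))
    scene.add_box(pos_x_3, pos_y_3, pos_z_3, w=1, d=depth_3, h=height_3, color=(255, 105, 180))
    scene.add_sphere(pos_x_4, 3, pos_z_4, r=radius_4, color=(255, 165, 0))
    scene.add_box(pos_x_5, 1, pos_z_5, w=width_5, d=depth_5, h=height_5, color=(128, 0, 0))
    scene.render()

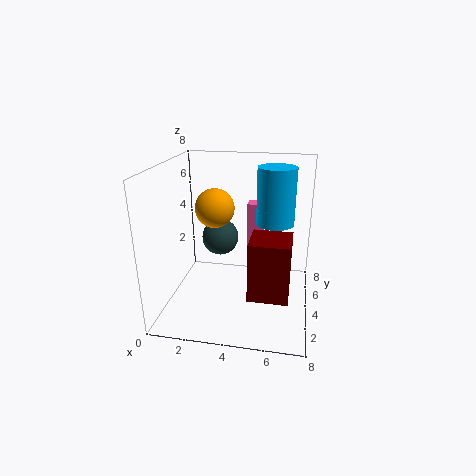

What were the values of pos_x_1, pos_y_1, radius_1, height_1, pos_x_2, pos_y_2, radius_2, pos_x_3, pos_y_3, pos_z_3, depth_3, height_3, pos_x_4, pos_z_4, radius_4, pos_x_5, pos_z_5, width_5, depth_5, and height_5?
pos_x_1 = 6; pos_y_1 = 4; radius_1 = 1; height_1 = 3; pos_x_2 = 3; pos_y_2 = 4; radius_2 = 1; pos_x_3 = 4; pos_y_3 = 7; pos_z_3 = 2; depth_3 = 1; height_3 = 3; pos_x_4 = 3; pos_z_4 = 6; radius_4 = 1; pos_x_5 = 5; pos_z_5 = 2; width_5 = 2; depth_5 = 2; height_5 = 3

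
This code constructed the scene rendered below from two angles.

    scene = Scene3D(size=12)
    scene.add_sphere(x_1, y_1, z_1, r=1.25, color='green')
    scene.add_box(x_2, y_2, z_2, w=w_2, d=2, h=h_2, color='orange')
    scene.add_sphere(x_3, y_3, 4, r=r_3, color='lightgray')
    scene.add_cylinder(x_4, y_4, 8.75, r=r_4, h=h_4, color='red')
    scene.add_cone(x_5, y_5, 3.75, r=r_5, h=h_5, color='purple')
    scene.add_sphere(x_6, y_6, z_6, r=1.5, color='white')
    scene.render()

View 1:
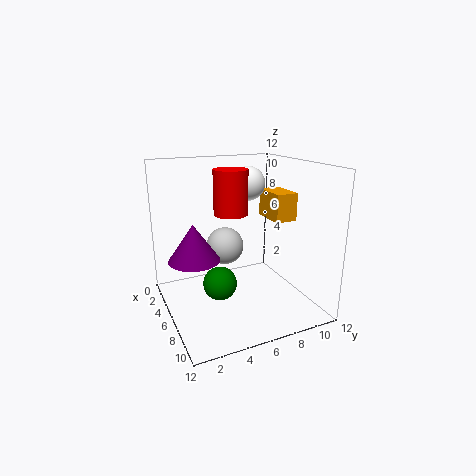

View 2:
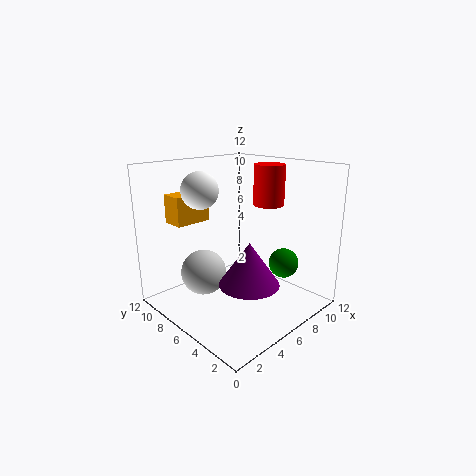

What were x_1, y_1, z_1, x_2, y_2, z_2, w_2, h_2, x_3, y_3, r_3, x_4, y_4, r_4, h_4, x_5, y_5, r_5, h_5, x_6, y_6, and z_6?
x_1 = 8.75, y_1 = 3.25, z_1 = 3.75, x_2 = 2.75, y_2 = 9.75, z_2 = 6.75, w_2 = 3.25, h_2 = 2.5, x_3 = 2.5, y_3 = 6.25, r_3 = 1.75, x_4 = 8, y_4 = 4.5, r_4 = 1.25, h_4 = 3.25, x_5 = 4, y_5 = 2.75, r_5 = 2.25, h_5 = 3.25, x_6 = 3.75, y_6 = 8, z_6 = 10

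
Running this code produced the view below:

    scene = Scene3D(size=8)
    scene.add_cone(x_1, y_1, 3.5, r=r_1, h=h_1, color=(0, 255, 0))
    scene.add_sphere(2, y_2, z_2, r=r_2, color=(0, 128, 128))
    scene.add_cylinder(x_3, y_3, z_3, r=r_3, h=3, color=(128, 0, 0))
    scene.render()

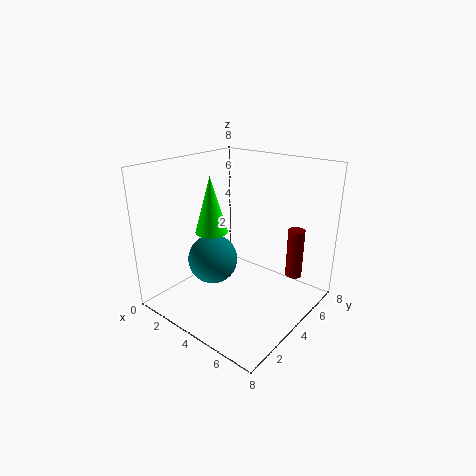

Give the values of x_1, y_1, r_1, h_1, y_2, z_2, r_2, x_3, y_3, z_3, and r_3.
x_1 = 1.5; y_1 = 4.5; r_1 = 1; h_1 = 3.5; y_2 = 4; z_2 = 2; r_2 = 1.5; x_3 = 6; y_3 = 7; z_3 = 1; r_3 = 0.5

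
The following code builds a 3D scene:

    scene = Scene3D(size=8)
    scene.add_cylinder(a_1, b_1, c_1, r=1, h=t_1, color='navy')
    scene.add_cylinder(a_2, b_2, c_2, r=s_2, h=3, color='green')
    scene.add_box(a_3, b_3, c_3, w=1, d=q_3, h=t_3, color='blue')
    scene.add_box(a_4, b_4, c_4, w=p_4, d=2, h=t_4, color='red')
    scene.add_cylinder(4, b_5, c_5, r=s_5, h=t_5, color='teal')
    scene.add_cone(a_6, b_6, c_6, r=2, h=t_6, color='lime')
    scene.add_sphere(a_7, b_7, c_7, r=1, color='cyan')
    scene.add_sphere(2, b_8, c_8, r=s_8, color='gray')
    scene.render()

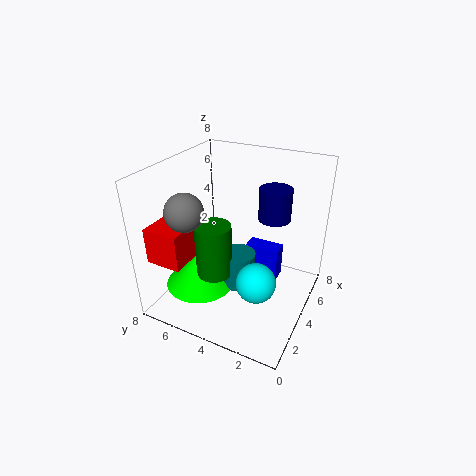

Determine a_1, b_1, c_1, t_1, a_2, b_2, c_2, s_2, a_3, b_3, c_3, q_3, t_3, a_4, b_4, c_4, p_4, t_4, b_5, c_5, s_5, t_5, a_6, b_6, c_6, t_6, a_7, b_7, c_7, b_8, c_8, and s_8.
a_1 = 7; b_1 = 3; c_1 = 4; t_1 = 2; a_2 = 3; b_2 = 5; c_2 = 2; s_2 = 1; a_3 = 5; b_3 = 2; c_3 = 1; q_3 = 2; t_3 = 2; a_4 = 1; b_4 = 6; c_4 = 3; p_4 = 2; t_4 = 2; b_5 = 4; c_5 = 1; s_5 = 1; t_5 = 2; a_6 = 3; b_6 = 6; c_6 = 1; t_6 = 2; a_7 = 2; b_7 = 2; c_7 = 3; b_8 = 6; c_8 = 6; s_8 = 1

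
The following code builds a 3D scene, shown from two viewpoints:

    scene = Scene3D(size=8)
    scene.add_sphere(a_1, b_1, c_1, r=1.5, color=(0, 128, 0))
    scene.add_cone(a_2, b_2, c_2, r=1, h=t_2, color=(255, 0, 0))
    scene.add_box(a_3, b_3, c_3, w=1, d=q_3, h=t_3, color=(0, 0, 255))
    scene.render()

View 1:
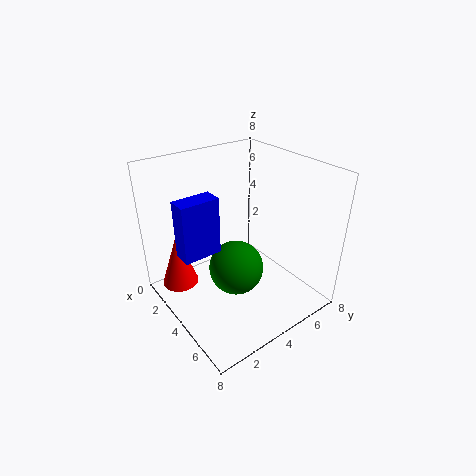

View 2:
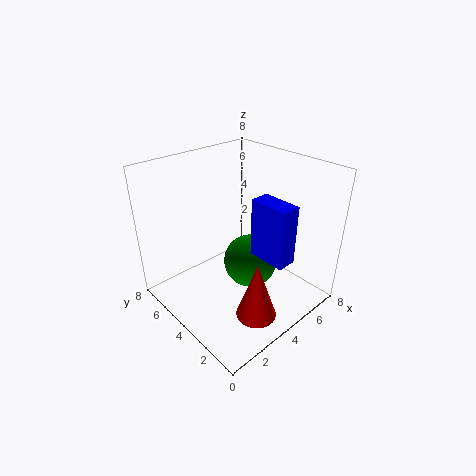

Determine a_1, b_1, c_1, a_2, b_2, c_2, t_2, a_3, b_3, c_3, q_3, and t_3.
a_1 = 4.5; b_1 = 3.5; c_1 = 2.5; a_2 = 2.5; b_2 = 1; c_2 = 1.5; t_2 = 3; a_3 = 3.5; b_3 = 0.5; c_3 = 4; q_3 = 2; t_3 = 3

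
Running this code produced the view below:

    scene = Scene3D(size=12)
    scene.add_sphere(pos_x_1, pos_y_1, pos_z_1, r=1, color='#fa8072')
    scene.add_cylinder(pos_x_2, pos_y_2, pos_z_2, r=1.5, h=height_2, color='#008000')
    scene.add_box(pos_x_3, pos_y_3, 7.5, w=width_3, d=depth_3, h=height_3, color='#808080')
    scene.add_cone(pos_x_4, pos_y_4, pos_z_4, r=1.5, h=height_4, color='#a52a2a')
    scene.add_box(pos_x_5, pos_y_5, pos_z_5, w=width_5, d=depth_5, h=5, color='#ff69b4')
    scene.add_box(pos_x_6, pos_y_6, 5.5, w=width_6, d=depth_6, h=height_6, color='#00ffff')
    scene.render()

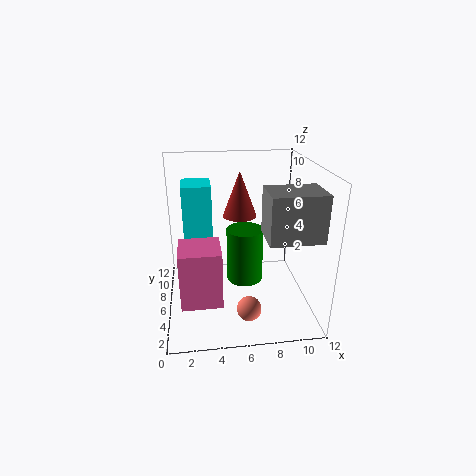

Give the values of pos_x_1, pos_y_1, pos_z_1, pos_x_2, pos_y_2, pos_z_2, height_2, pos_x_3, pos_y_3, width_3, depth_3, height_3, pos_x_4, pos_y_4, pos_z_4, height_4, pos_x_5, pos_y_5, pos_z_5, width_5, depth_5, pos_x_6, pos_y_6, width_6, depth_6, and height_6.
pos_x_1 = 6.5
pos_y_1 = 3
pos_z_1 = 1
pos_x_2 = 6.5
pos_y_2 = 5.5
pos_z_2 = 2.5
height_2 = 4.5
pos_x_3 = 7.5
pos_y_3 = 1
width_3 = 4
depth_3 = 3
height_3 = 3.5
pos_x_4 = 6.5
pos_y_4 = 8.5
pos_z_4 = 7
height_4 = 4
pos_x_5 = 1
pos_y_5 = 4
pos_z_5 = 0.5
width_5 = 3.5
depth_5 = 3.5
pos_x_6 = 1.5
pos_y_6 = 7.5
width_6 = 2.5
depth_6 = 3
height_6 = 4.5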